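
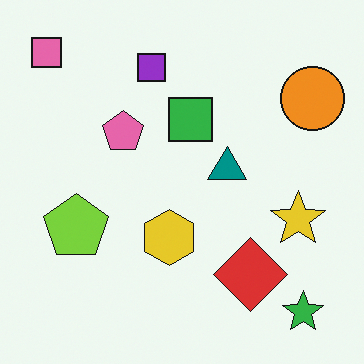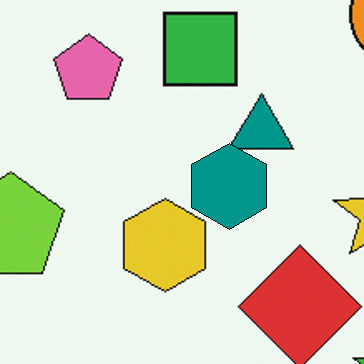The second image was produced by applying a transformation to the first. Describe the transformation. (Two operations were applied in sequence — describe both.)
Cropped to a noticeably smaller region and rescaled, then overlaid with an additional teal hexagon.

The visible shapes are larger and the field of view is narrower; shapes near the original edges may be partly or wholly outside the frame — a crop-and-rescale. A teal hexagon appears in the second image that is absent from the first.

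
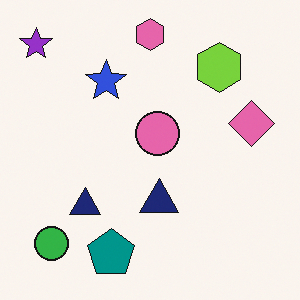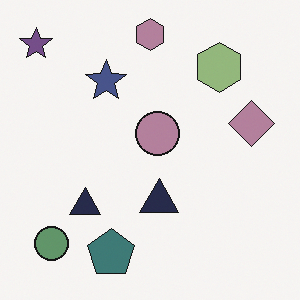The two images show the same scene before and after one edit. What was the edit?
This is the original image heavily desaturated.

All colors are more muted and greyish — a global saturation change.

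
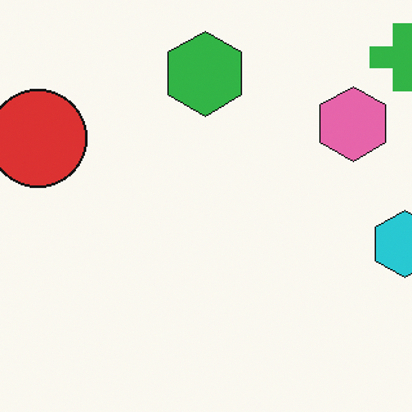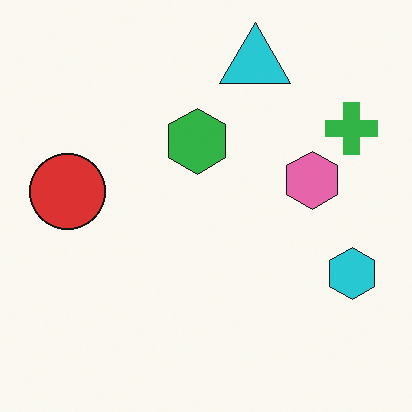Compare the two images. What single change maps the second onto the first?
The first image is the second cropped to a modestly smaller region and rescaled.

The visible shapes are larger and the field of view is narrower; shapes near the original edges may be partly or wholly outside the frame — a crop-and-rescale.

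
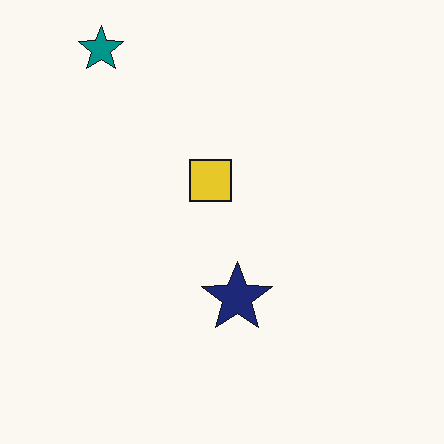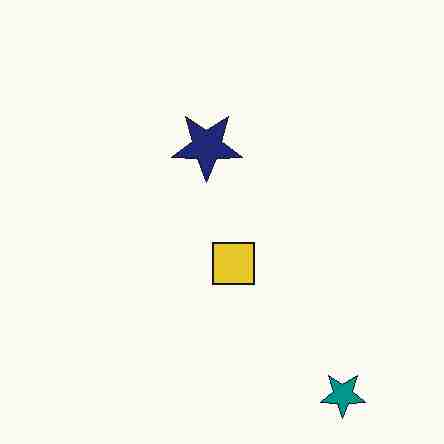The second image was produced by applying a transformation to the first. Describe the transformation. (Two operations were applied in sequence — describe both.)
It was rotated 180°, then degraded with heavy JPEG compression.

The teal star sits in the top-left of the first image and the bottom-right of the second — consistent with a whole-image 180° rotation. Blocky 8×8 compression artifacts appear around shape edges and the flat background shows ringing — characteristic JPEG degradation.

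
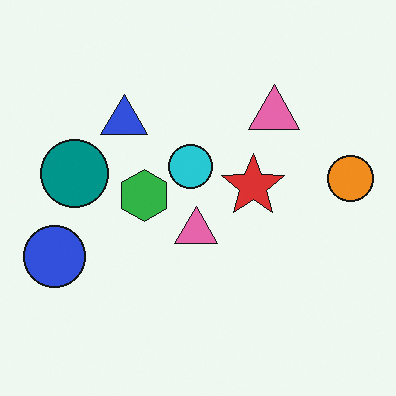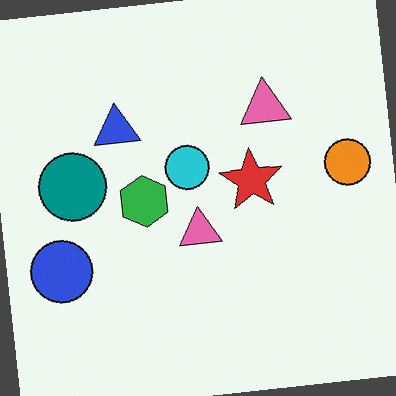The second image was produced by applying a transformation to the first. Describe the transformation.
The second image is the first rotated counter-clockwise by a small amount.

Every shape is tilted by the same angle and the image corners show triangular fill wedges — a whole-image rotation by a non-right angle.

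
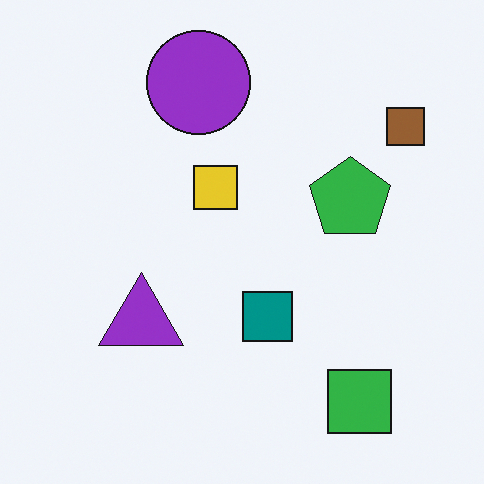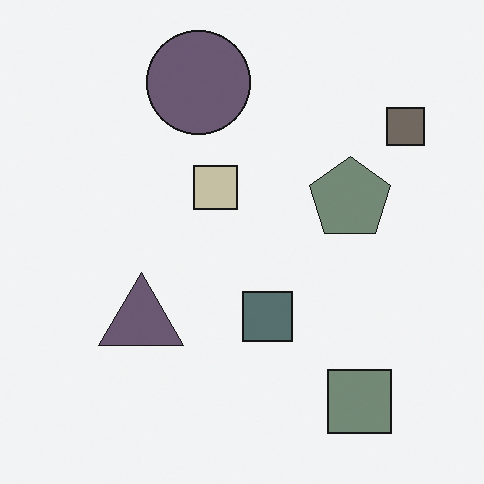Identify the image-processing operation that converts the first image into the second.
The image was made much more muted (saturation change).

All colors are more muted and greyish — a global saturation change.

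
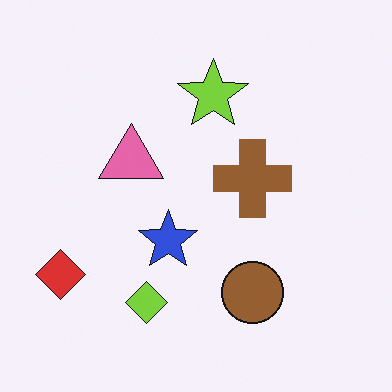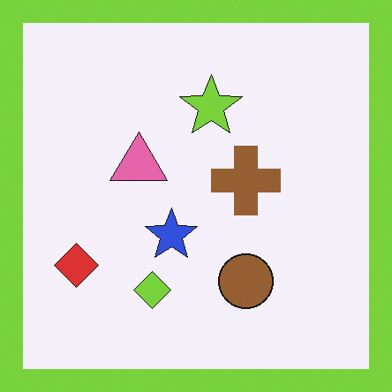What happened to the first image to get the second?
The image was framed with a lime border.

A solid lime frame runs around the edge of the second image, with the content slightly shrunk inside it.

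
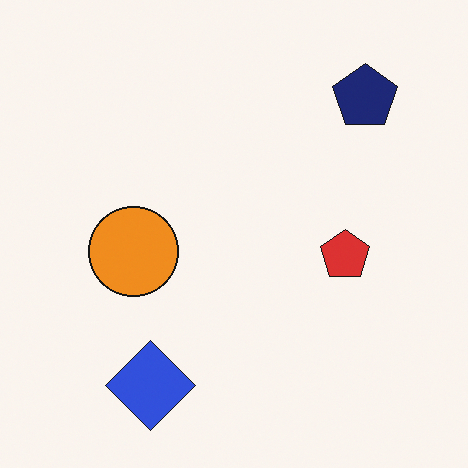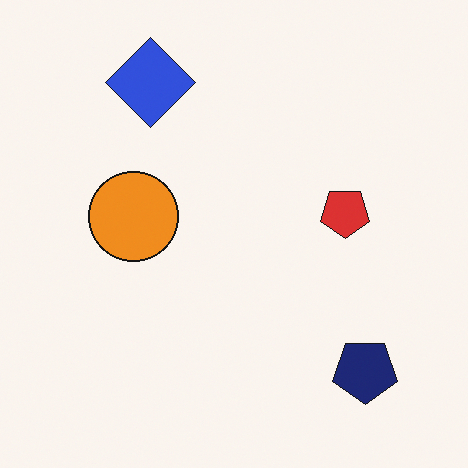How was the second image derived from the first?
The second image is the first flipped vertically (top ↔ bottom).

The blue diamond is in the bottom-left of the first image and the top-left of the second — shapes on opposite sides of the horizontal midline have swapped in a mirror flip.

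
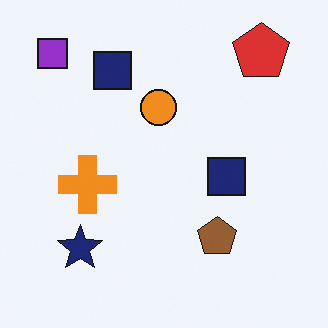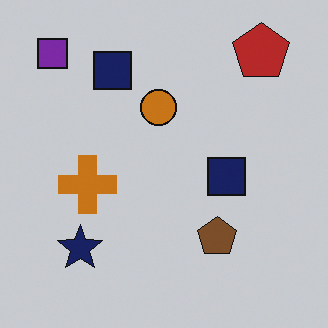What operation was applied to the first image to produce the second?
It was slightly darkened.

Every pixel — background and shapes alike — is uniformly darkened.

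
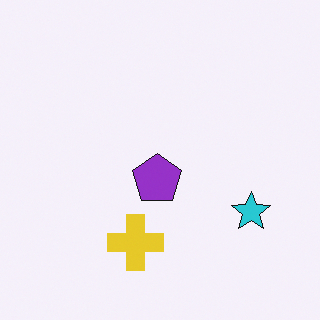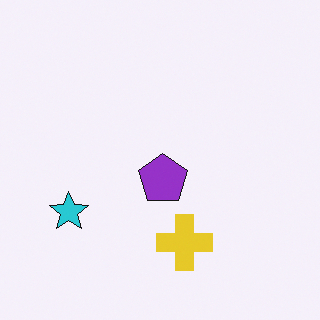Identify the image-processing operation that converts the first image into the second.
The second image is the first flipped horizontally (left ↔ right).

The cyan star is in the right of the first image and the left of the second — shapes on opposite sides of the vertical midline have swapped in a mirror flip.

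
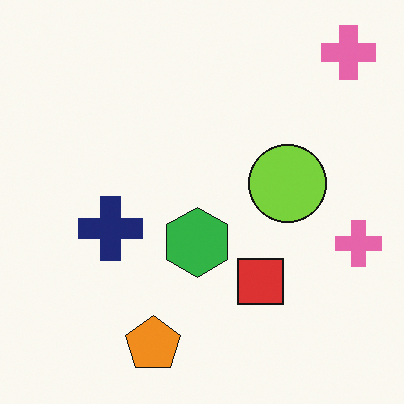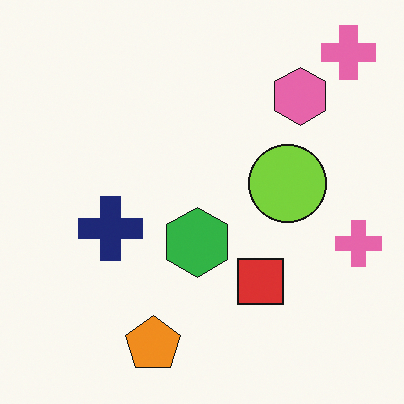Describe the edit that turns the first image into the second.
This is the original image overlaid with an additional pink hexagon.

A pink hexagon appears in the second image that is absent from the first.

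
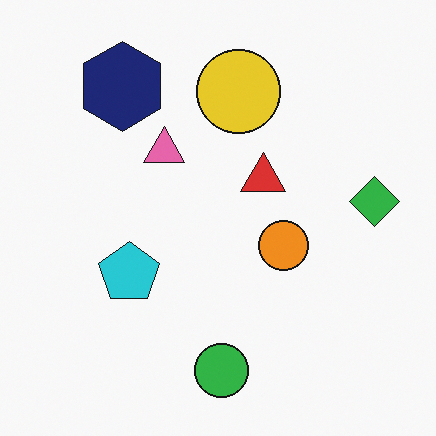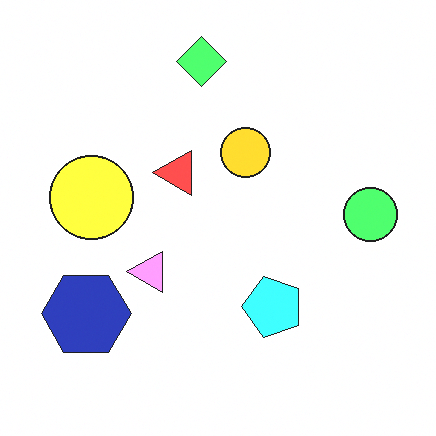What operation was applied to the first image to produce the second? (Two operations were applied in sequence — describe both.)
Brightened a lot, then rotated 90° counter-clockwise.

Every pixel — background and shapes alike — is uniformly brightened. The navy hexagon sits in the top-left of the first image and the bottom-left of the second — consistent with a whole-image 90° counter-clockwise rotation.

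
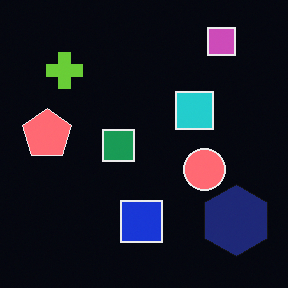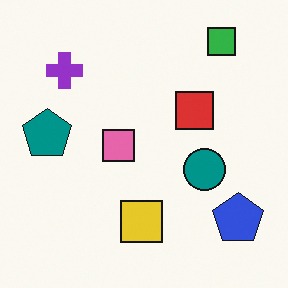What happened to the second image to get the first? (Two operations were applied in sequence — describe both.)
It was color-inverted (negative), then overlaid with an additional navy hexagon.

The light background has become dark and every shape's color is its complement — a photographic negative. A navy hexagon appears in the first image that is absent from the second.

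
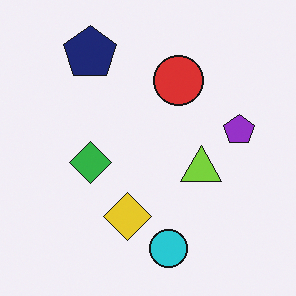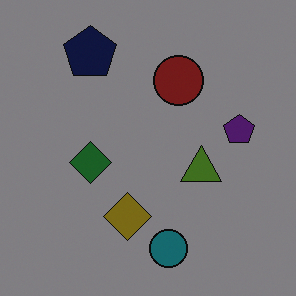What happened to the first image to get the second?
This is the original image darkened a lot.

Every pixel — background and shapes alike — is uniformly darkened.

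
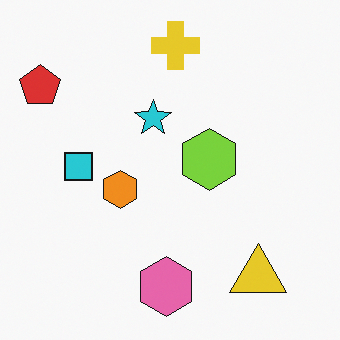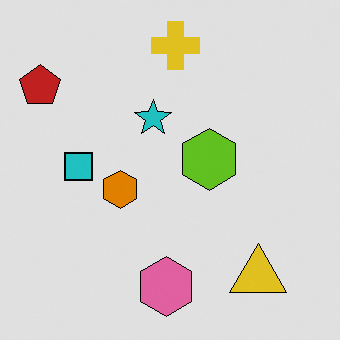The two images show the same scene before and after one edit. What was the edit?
This is the original image moderately posterized.

Each flat color has snapped to a coarser quantized level — most visibly, the near-white background has dropped to a flat grey.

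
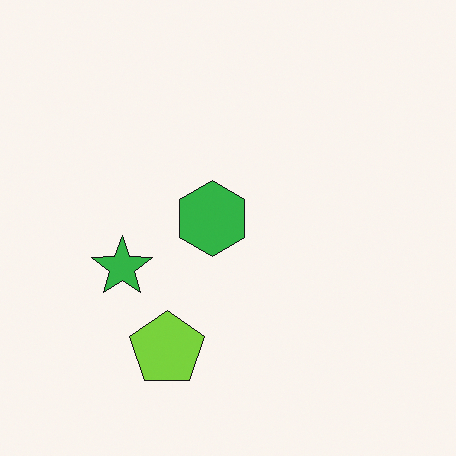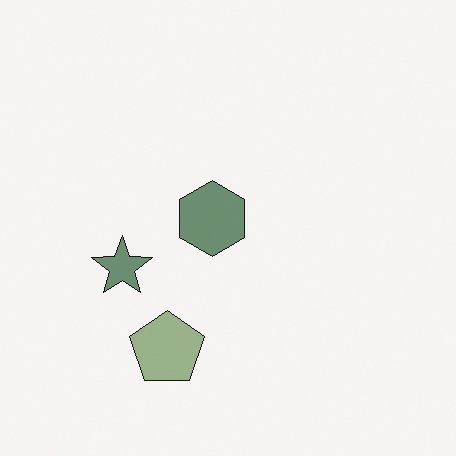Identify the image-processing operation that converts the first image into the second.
The second image is the first made much more muted (saturation change).

All colors are more muted and greyish — a global saturation change.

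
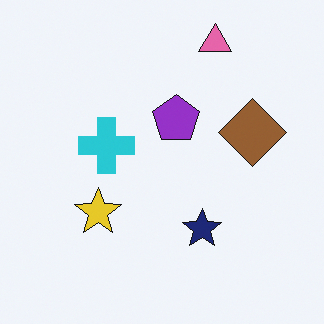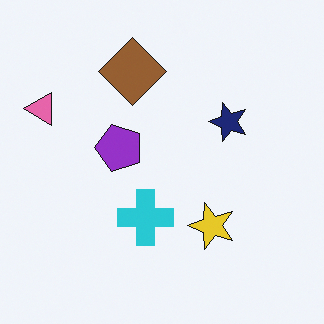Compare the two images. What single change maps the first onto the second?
Rotated 90° counter-clockwise.

The pink triangle sits in the top of the first image and the left of the second — consistent with a whole-image 90° counter-clockwise rotation.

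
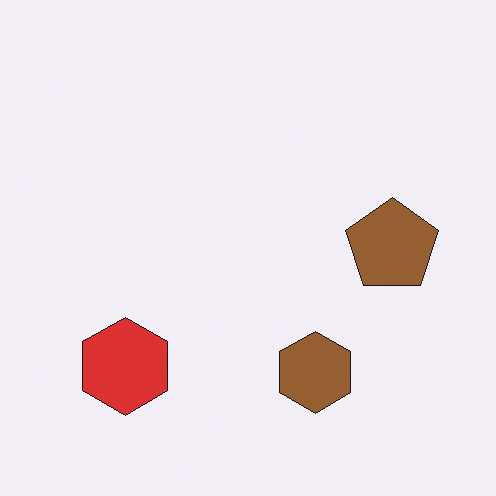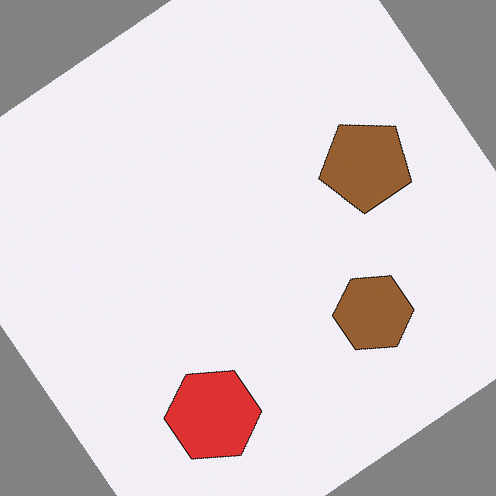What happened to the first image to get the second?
Rotated counter-clockwise by a large amount — several tens of degrees.

Every shape is tilted by the same angle and the image corners show triangular fill wedges — a whole-image rotation by a non-right angle.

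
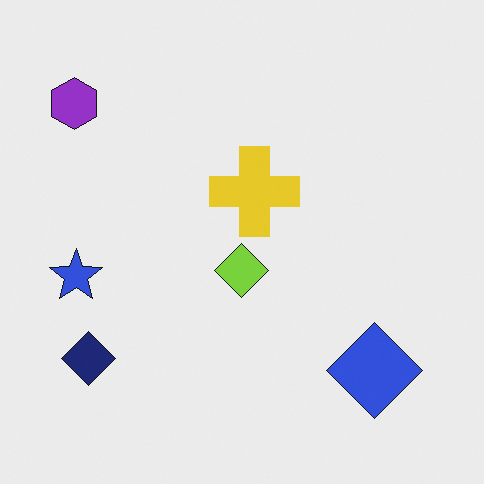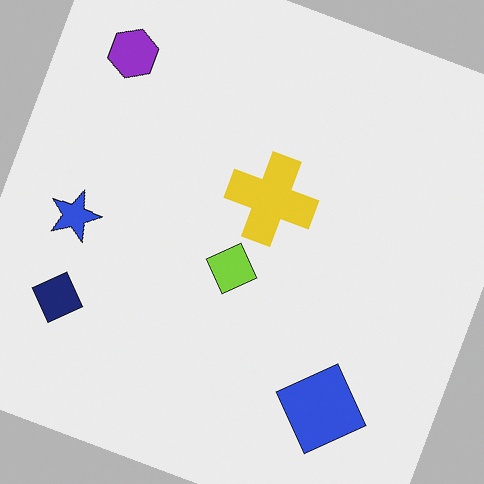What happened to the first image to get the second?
The second image is the first rotated clockwise by a clearly visible amount.

Every shape is tilted by the same angle and the image corners show triangular fill wedges — a whole-image rotation by a non-right angle.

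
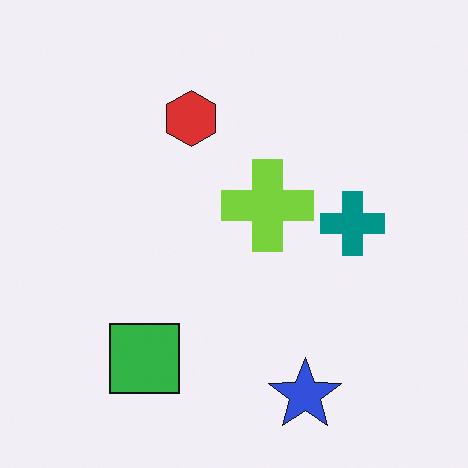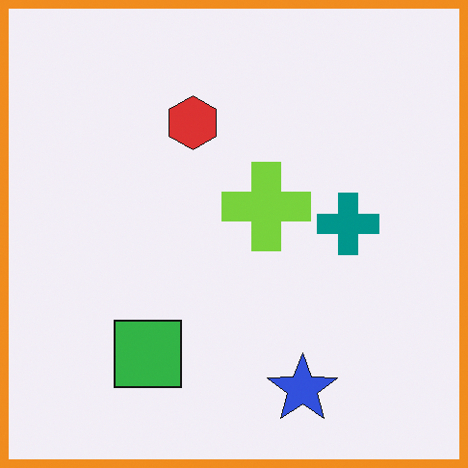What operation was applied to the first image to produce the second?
The image was framed with a orange border.

A solid orange frame runs around the edge of the second image, with the content slightly shrunk inside it.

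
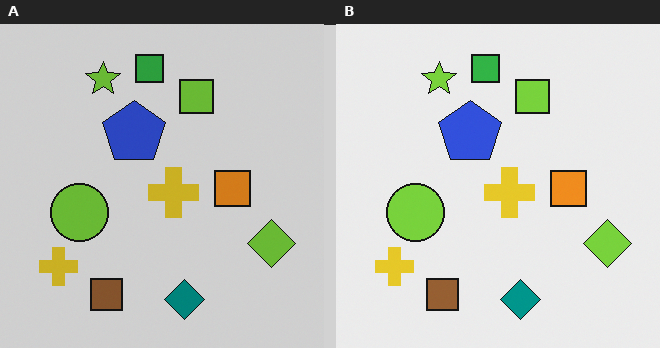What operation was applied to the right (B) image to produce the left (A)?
The transformation is: slightly darkened.

Every pixel — background and shapes alike — is uniformly darkened.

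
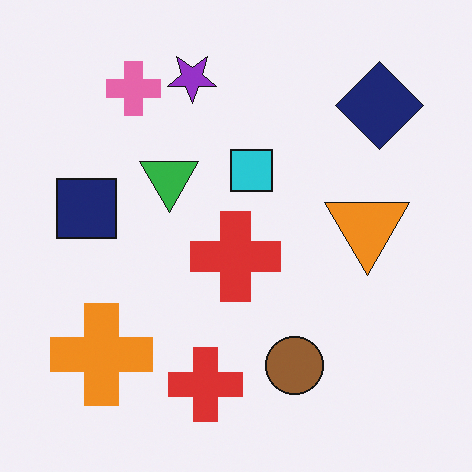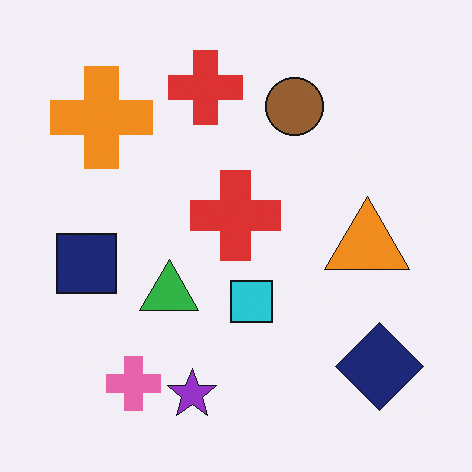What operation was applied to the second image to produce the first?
The first image is the second flipped vertically (top ↔ bottom).

The purple star is in the bottom of the second image and the top of the first — shapes on opposite sides of the horizontal midline have swapped in a mirror flip.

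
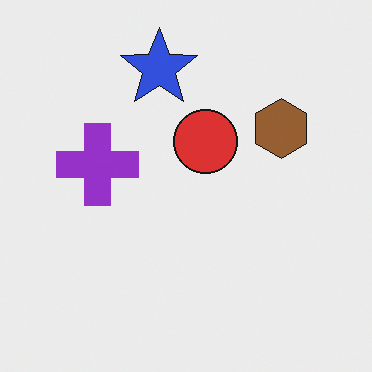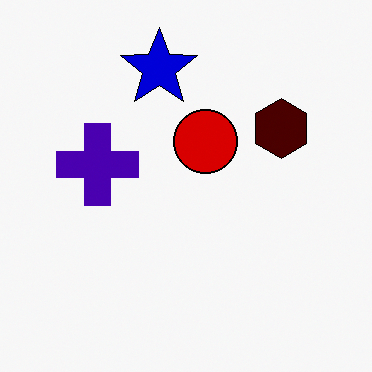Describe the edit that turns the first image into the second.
Boosted in contrast.

Tones are pushed away from mid-grey across the whole image — a global contrast change.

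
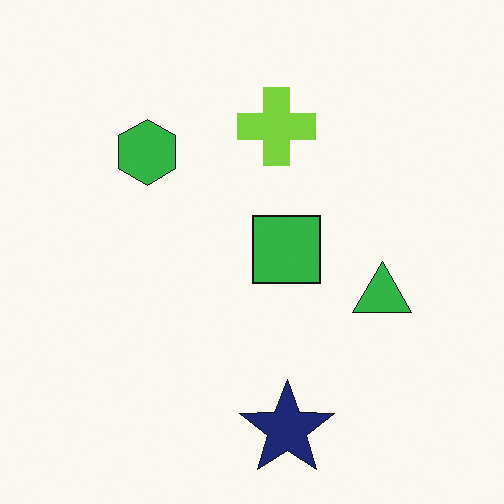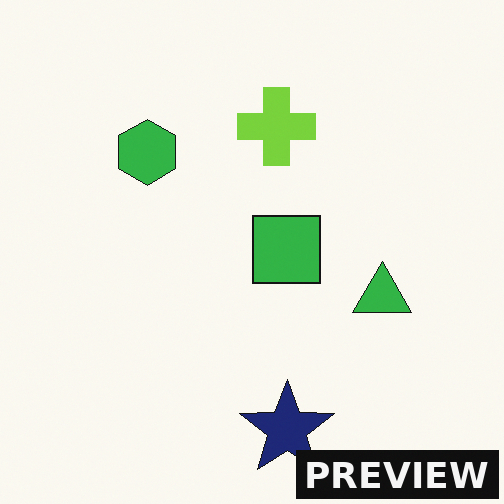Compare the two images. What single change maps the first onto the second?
Watermarked with the text "PREVIEW" in the lower-right corner.

A dark label reading "PREVIEW" appears in the lower-right corner.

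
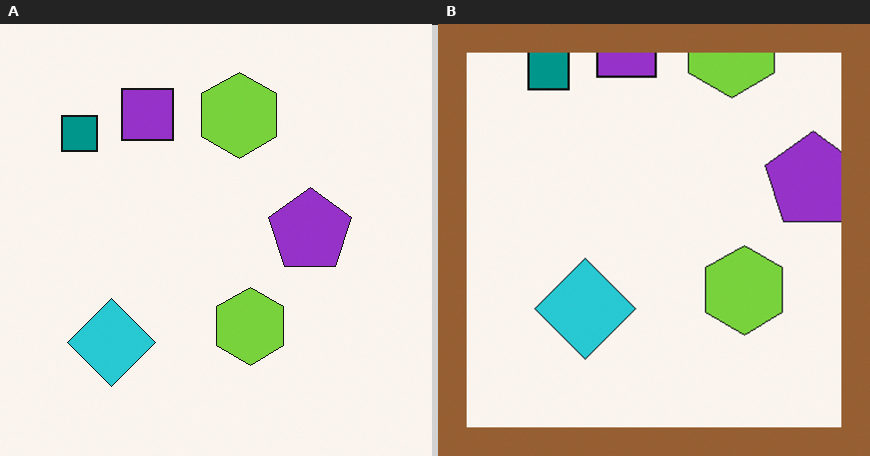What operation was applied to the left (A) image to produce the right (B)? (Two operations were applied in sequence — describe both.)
The transformation is: cropped to a modestly smaller region and rescaled, then framed with a brown border.

The visible shapes are larger and the field of view is narrower; shapes near the original edges may be partly or wholly outside the frame — a crop-and-rescale. A solid brown frame runs around the edge of the right (B) image, with the content slightly shrunk inside it.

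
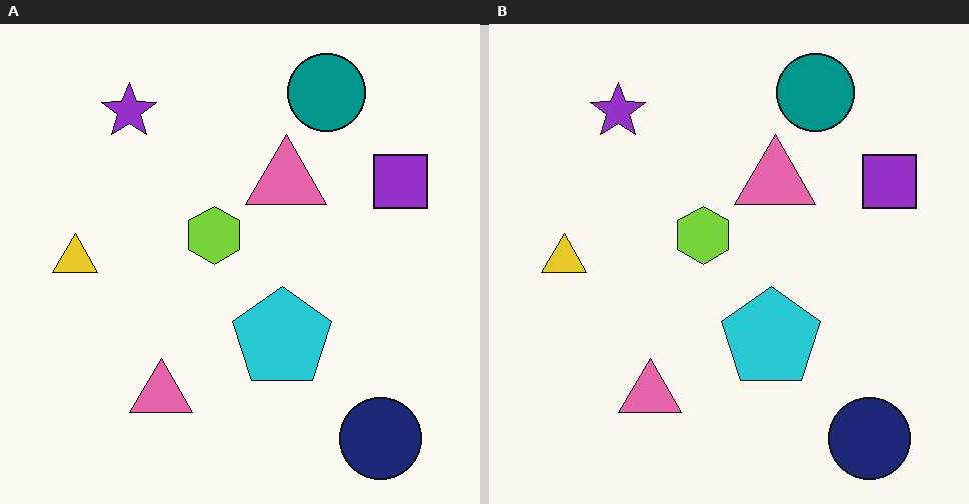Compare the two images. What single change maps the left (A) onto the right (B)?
This is the original image given moderate JPEG compression.

Blocky 8×8 compression artifacts appear around shape edges and the flat background shows ringing — characteristic JPEG degradation.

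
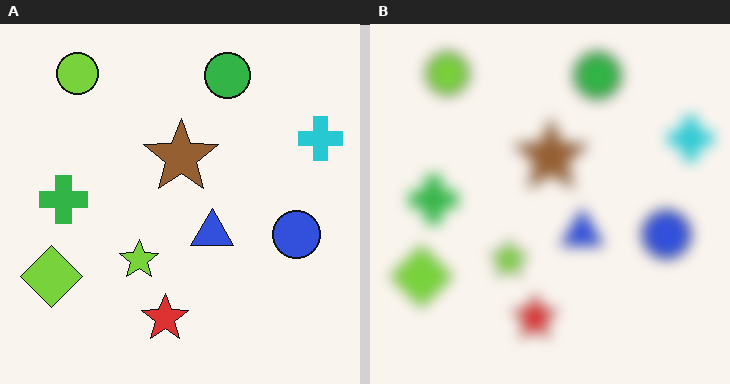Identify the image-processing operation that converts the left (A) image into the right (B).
The right (B) image is the left (A) strongly gaussian-blurred.

Shape edges and outlines are uniformly softened across the whole image.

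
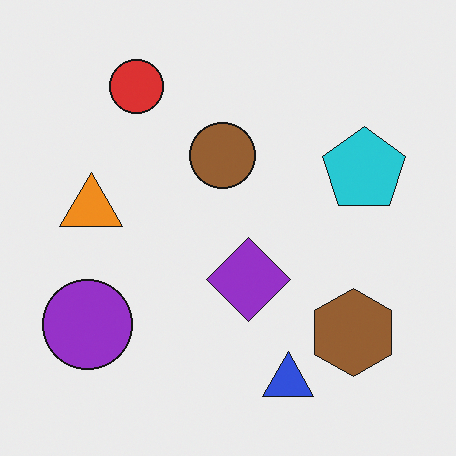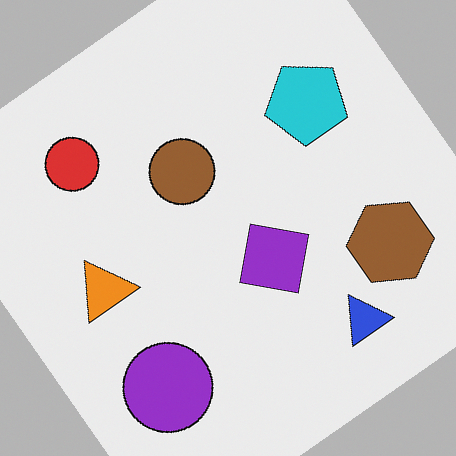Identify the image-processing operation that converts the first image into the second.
The second image is the first rotated counter-clockwise by a large amount — several tens of degrees.

Every shape is tilted by the same angle and the image corners show triangular fill wedges — a whole-image rotation by a non-right angle.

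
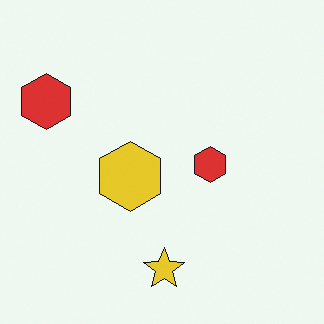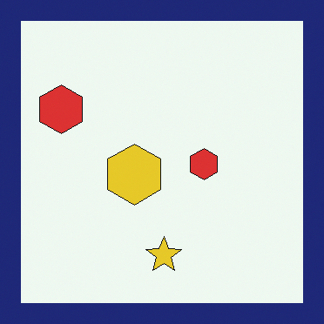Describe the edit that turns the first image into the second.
The second image is the first framed with a navy border.

A solid navy frame runs around the edge of the second image, with the content slightly shrunk inside it.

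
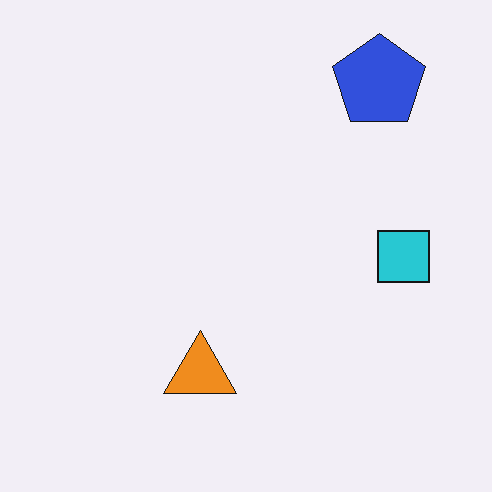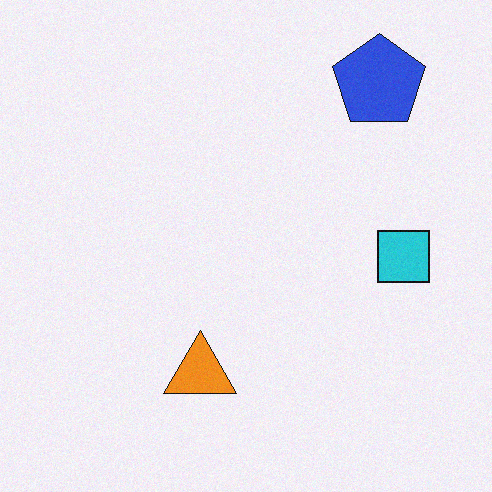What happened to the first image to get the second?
The image was degraded with subtle gaussian noise.

Random speckle covers the whole image, including the flat background.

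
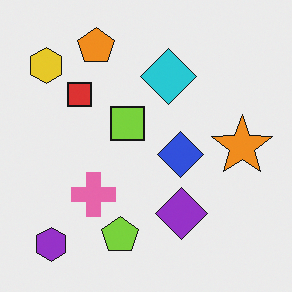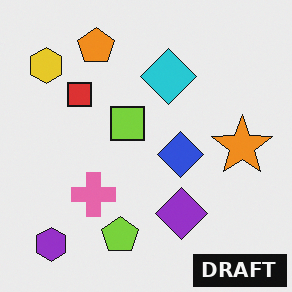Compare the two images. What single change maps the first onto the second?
This is the original image watermarked with the text "DRAFT" in the lower-right corner.

A dark label reading "DRAFT" appears in the lower-right corner.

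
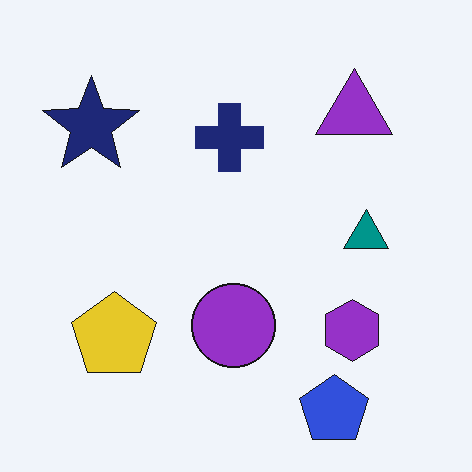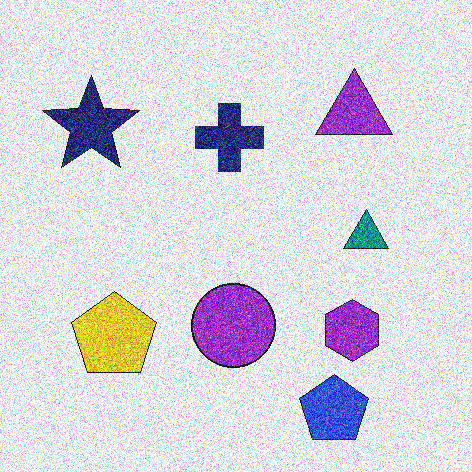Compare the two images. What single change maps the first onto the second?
The image was degraded with a thick layer of grain.

Random speckle covers the whole image, including the flat background.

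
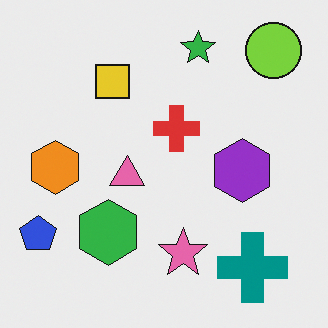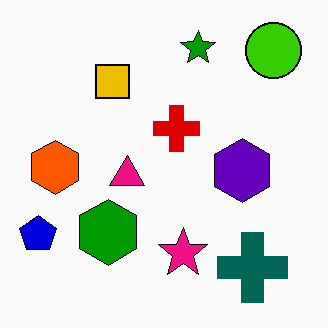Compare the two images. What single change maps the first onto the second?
It was given much higher contrast.

Tones are pushed away from mid-grey across the whole image — a global contrast change.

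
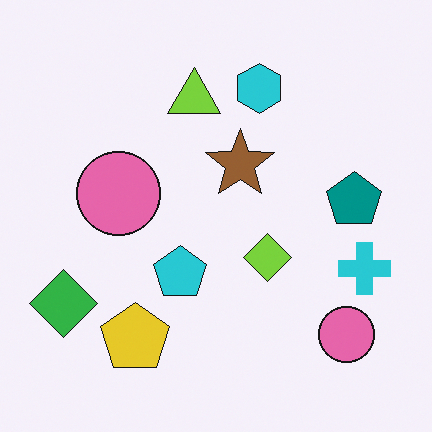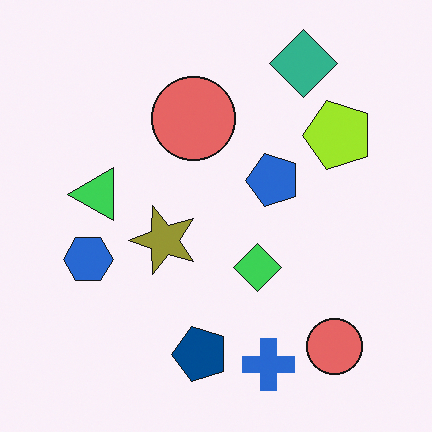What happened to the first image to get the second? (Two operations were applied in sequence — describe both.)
Transposed (reflected across the top-left ↔ bottom-right diagonal), then hue-shifted slightly.

Shapes have swapped their row and column positions — what was in the top-right is now in the bottom-left — a diagonal reflection. Every shape's color has rotated by the same amount around the hue wheel — a uniform hue shift.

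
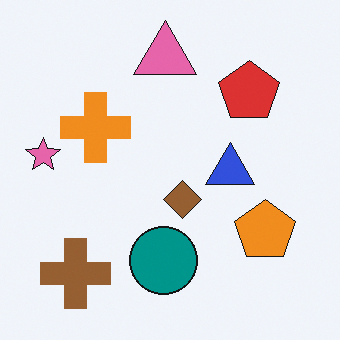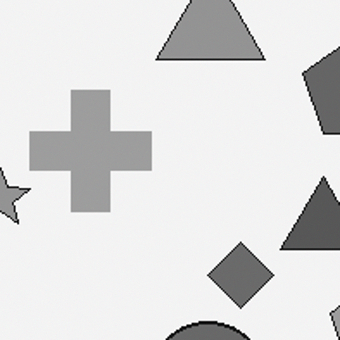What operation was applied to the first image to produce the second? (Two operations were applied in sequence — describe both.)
The second image is the first cropped to a noticeably smaller region and rescaled, then converted to grayscale.

The visible shapes are larger and the field of view is narrower; shapes near the original edges may be partly or wholly outside the frame — a crop-and-rescale. All color is removed — every shape is now a shade of grey.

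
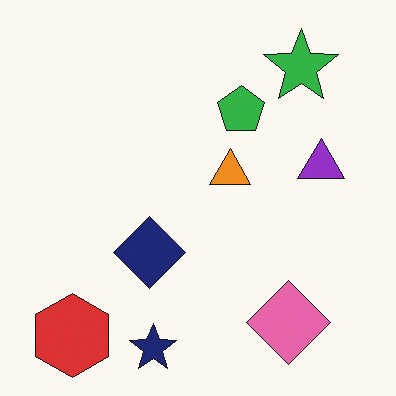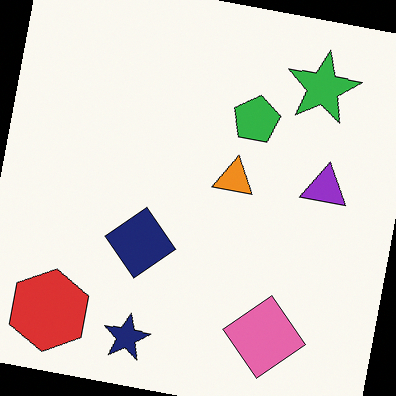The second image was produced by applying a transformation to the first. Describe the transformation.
It was rotated clockwise by a small amount.

Every shape is tilted by the same angle and the image corners show triangular fill wedges — a whole-image rotation by a non-right angle.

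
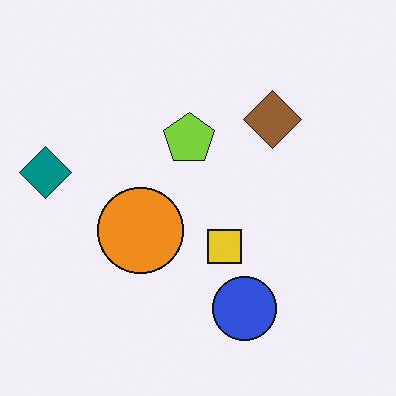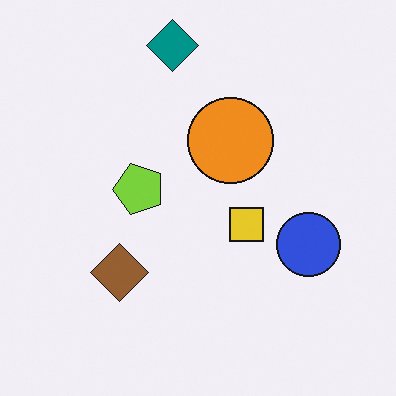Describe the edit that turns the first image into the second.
The transformation is: transposed (reflected across the top-left ↔ bottom-right diagonal).

Shapes have swapped their row and column positions — what was in the top-right is now in the bottom-left — a diagonal reflection.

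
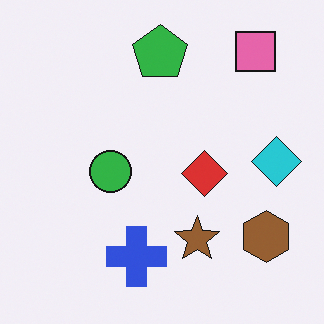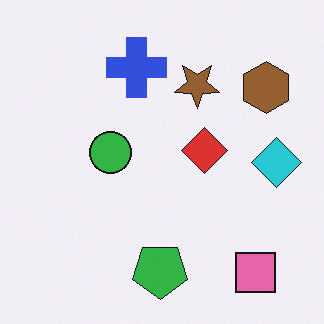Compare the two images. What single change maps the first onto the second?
Flipped vertically (top ↔ bottom).

The pink square is in the top-right of the first image and the bottom-right of the second — shapes on opposite sides of the horizontal midline have swapped in a mirror flip.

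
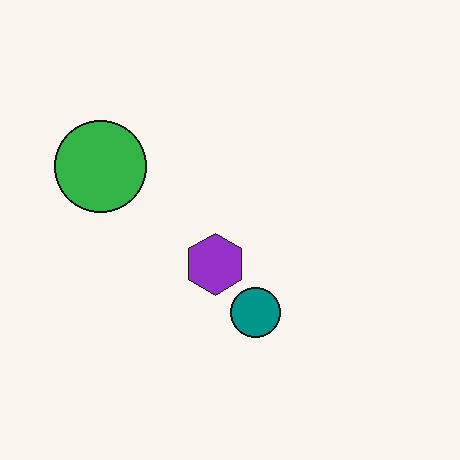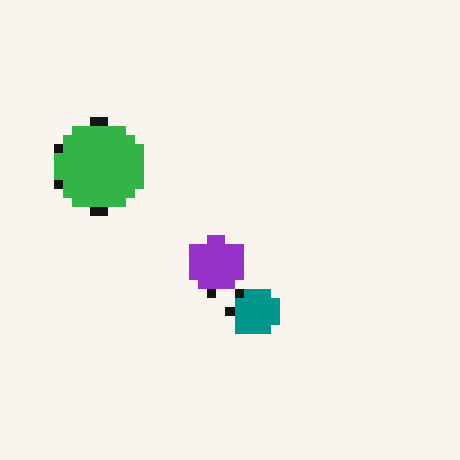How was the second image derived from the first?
The transformation is: heavily pixelated into large blocks.

Shapes are reduced to large square blocks; fine edges and outlines are lost — a downscale-then-upscale (mosaic) effect.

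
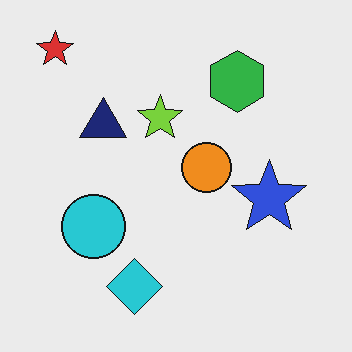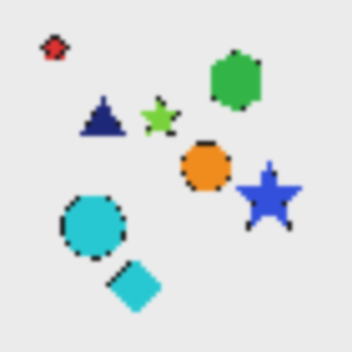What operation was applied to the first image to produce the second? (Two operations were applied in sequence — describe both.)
The second image is the first lightly pixelated (a mild mosaic effect), then given a subtle gaussian blur.

Shapes are reduced to large square blocks; fine edges and outlines are lost — a downscale-then-upscale (mosaic) effect. Shape edges and outlines are uniformly softened across the whole image.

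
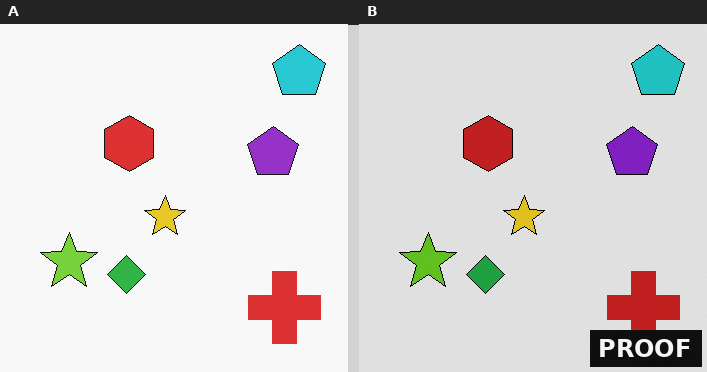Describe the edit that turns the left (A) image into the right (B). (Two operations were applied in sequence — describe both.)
Posterized to a reduced palette, then watermarked with the text "PROOF" in the lower-right corner.

Each flat color has snapped to a coarser quantized level — most visibly, the near-white background has dropped to a flat grey. A dark label reading "PROOF" appears in the lower-right corner.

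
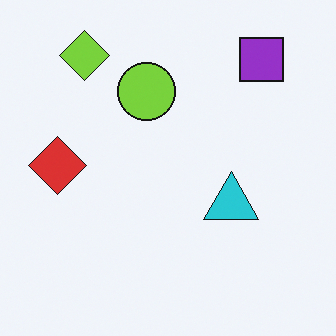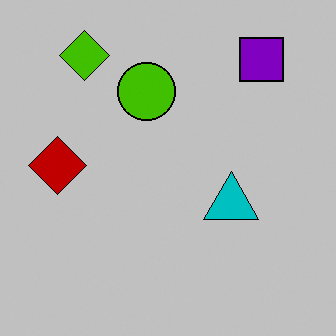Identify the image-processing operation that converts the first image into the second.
It was heavily posterized to just a handful of flat colors.

Each flat color has snapped to a coarser quantized level — most visibly, the near-white background has dropped to a flat grey.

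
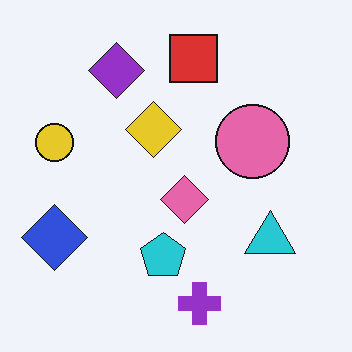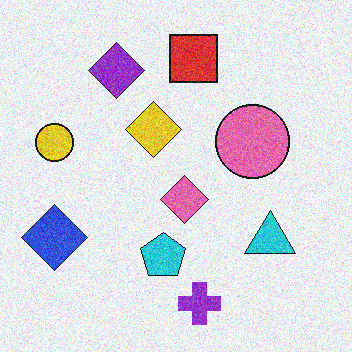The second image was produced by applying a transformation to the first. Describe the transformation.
Degraded with moderate additive noise.

Random speckle covers the whole image, including the flat background.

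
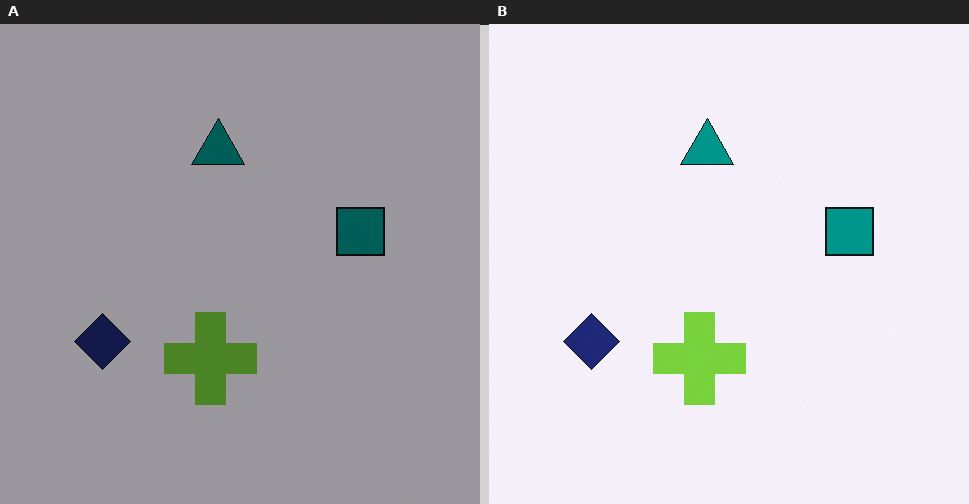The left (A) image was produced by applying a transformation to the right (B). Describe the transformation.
It was noticeably darkened.

Every pixel — background and shapes alike — is uniformly darkened.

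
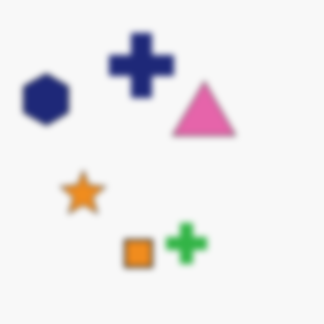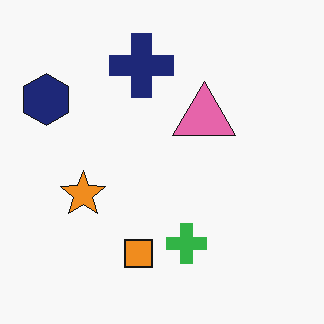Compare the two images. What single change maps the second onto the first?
The transformation is: noticeably gaussian-blurred.

Shape edges and outlines are uniformly softened across the whole image.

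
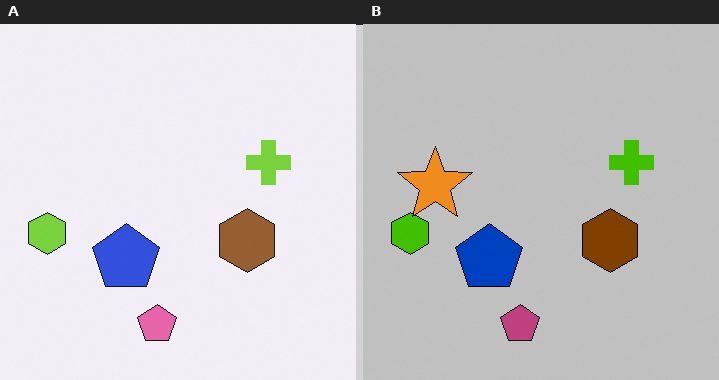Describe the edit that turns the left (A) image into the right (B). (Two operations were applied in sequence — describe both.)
The image was heavily posterized to just a handful of flat colors, then overlaid with an additional orange star.

Each flat color has snapped to a coarser quantized level — most visibly, the near-white background has dropped to a flat grey. An orange star appears in the right (B) image that is absent from the left (A).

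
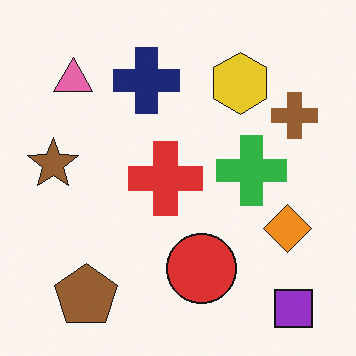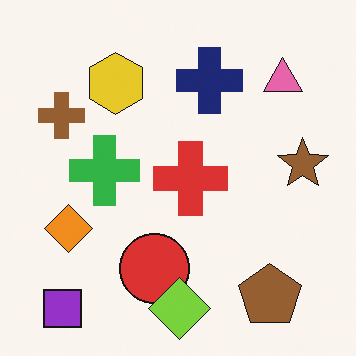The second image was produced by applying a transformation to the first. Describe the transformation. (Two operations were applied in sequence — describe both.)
It was flipped horizontally (left ↔ right), then overlaid with an additional lime diamond.

The brown star is in the left of the first image and the right of the second — shapes on opposite sides of the vertical midline have swapped in a mirror flip. A lime diamond appears in the second image that is absent from the first.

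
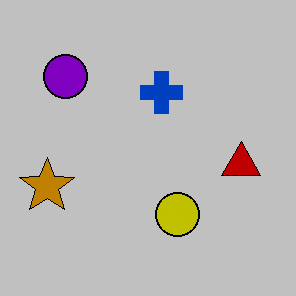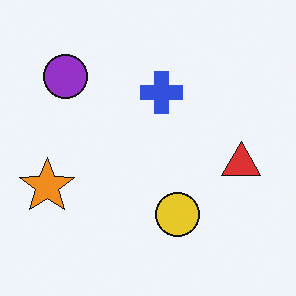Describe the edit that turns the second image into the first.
Heavily posterized to just a handful of flat colors.

Each flat color has snapped to a coarser quantized level — most visibly, the near-white background has dropped to a flat grey.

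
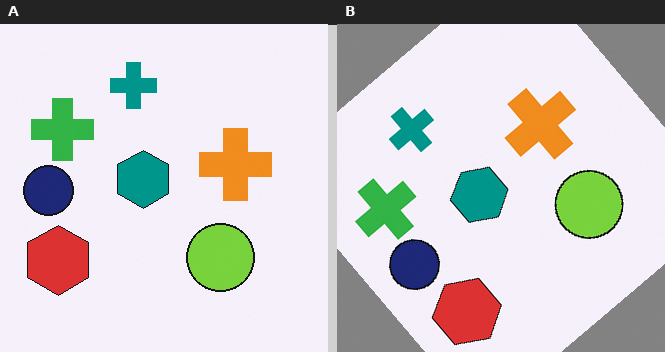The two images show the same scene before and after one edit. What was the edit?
The right (B) image is the left (A) rotated counter-clockwise by a large amount — several tens of degrees.

Every shape is tilted by the same angle and the image corners show triangular fill wedges — a whole-image rotation by a non-right angle.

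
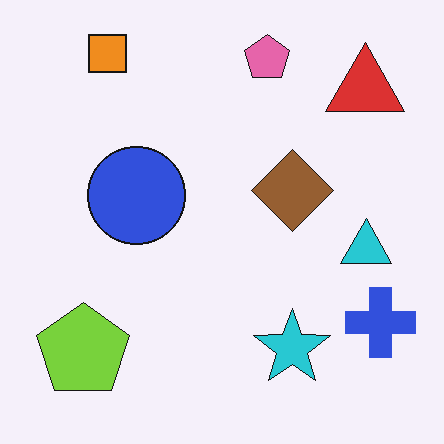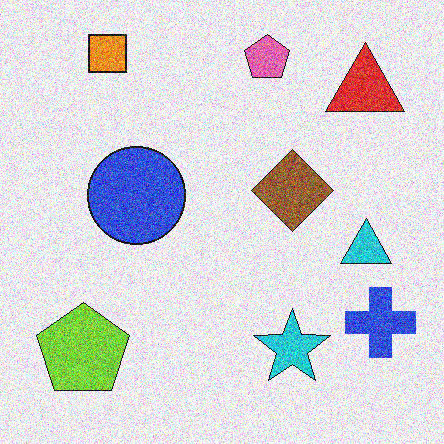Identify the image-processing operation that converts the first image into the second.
The transformation is: degraded with heavy additive noise.

Random speckle covers the whole image, including the flat background.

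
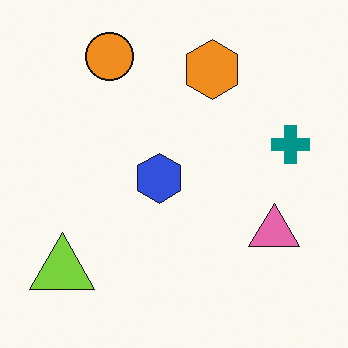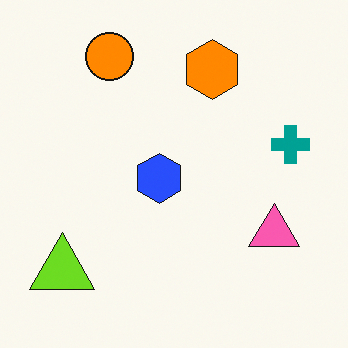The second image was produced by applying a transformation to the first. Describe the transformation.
It was slightly oversaturated.

All colors are more vivid — a global saturation change.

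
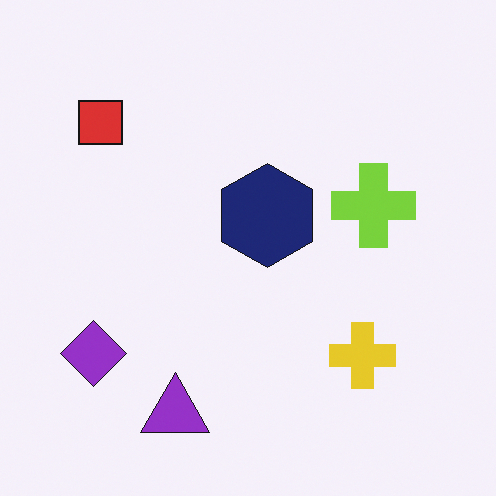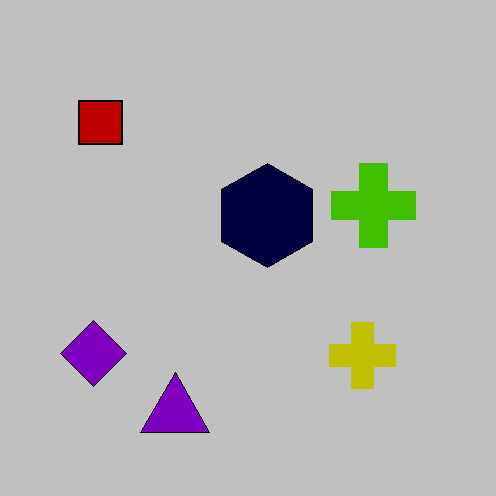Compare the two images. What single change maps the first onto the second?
The transformation is: aggressively posterized.

Each flat color has snapped to a coarser quantized level — most visibly, the near-white background has dropped to a flat grey.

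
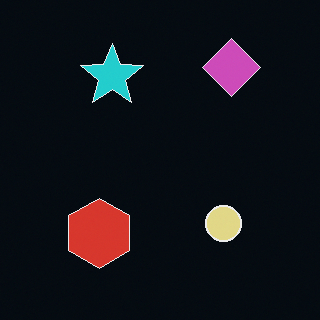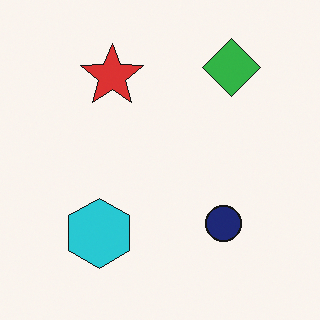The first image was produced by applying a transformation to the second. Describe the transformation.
This is the original image color-inverted (negative).

The light background has become dark and every shape's color is its complement — a photographic negative.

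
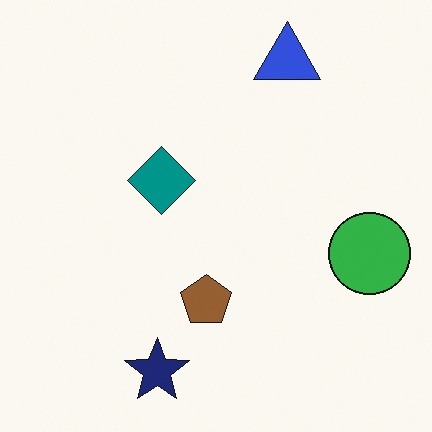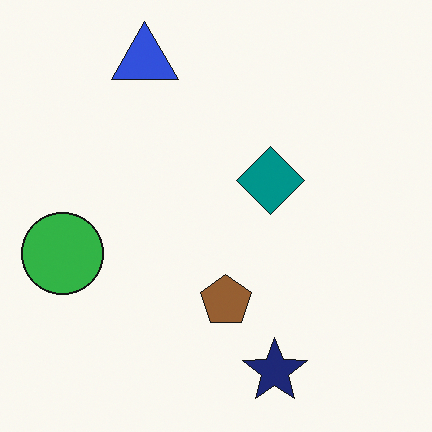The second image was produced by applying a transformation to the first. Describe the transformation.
This is the original image flipped horizontally (left ↔ right).

The green circle is in the right of the first image and the left of the second — shapes on opposite sides of the vertical midline have swapped in a mirror flip.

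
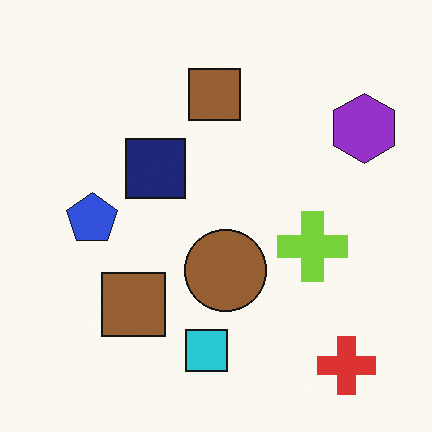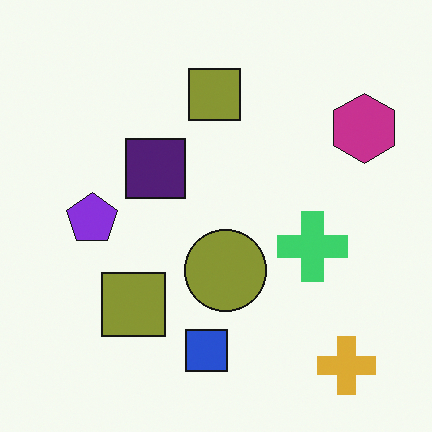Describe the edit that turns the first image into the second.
Hue-shifted slightly.

Every shape's color has rotated by the same amount around the hue wheel — a uniform hue shift.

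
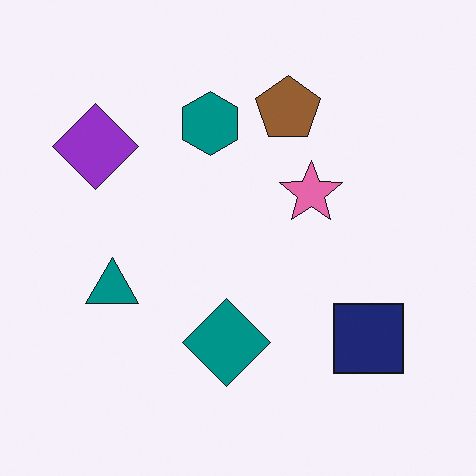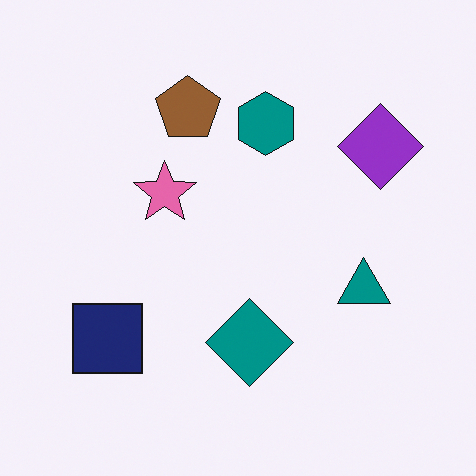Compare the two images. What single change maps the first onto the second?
The second image is the first flipped horizontally (left ↔ right).

The purple diamond is in the top-left of the first image and the top-right of the second — shapes on opposite sides of the vertical midline have swapped in a mirror flip.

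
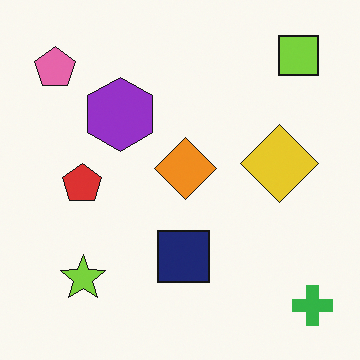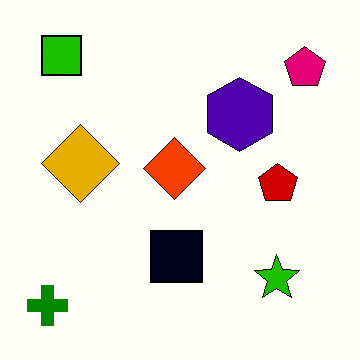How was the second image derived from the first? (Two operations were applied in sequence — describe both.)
It was flipped horizontally (left ↔ right), then given much higher contrast.

The green cross is in the bottom-right of the first image and the bottom-left of the second — shapes on opposite sides of the vertical midline have swapped in a mirror flip. Tones are pushed away from mid-grey across the whole image — a global contrast change.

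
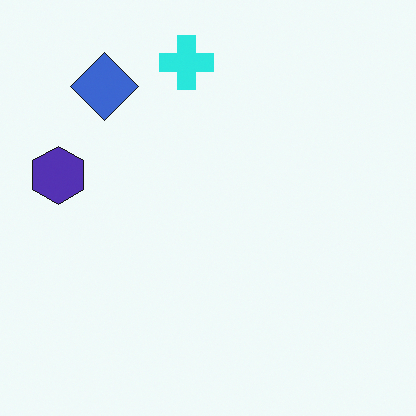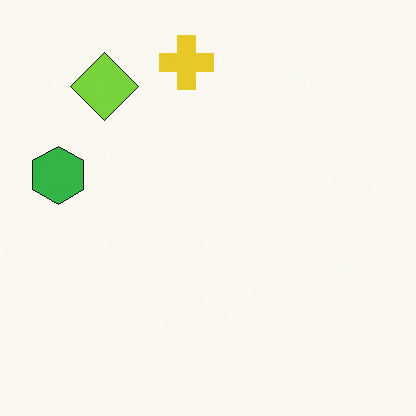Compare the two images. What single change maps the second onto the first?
Hue-shifted through roughly a third of the color wheel.

Every shape's color has rotated by the same amount around the hue wheel — a uniform hue shift.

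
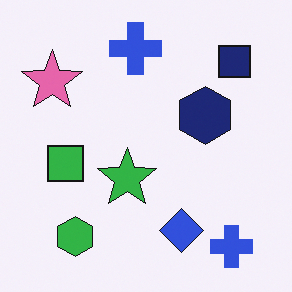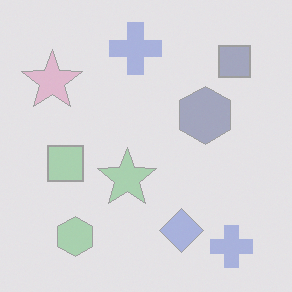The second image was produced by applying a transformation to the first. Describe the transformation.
The transformation is: given much lower contrast.

Tones are pushed toward mid-grey across the whole image — a global contrast change.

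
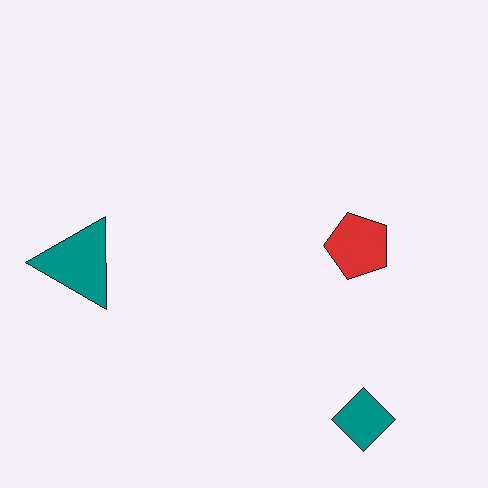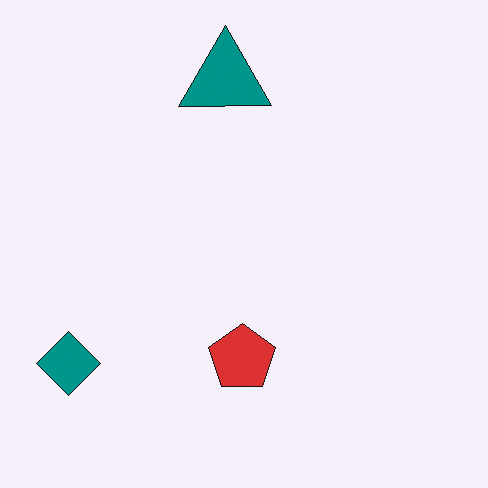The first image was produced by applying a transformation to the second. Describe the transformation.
The first image is the second rotated 90° counter-clockwise.

The teal diamond sits in the bottom-left of the second image and the bottom-right of the first — consistent with a whole-image 90° counter-clockwise rotation.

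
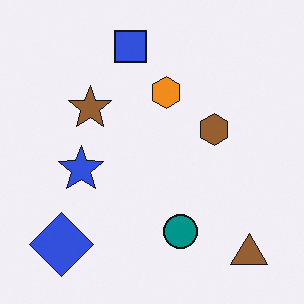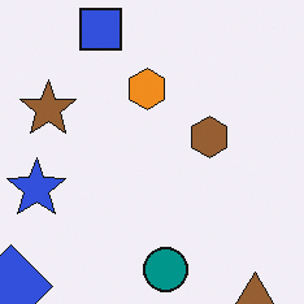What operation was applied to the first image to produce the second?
This is the original image cropped to a modestly smaller region and rescaled.

The visible shapes are larger and the field of view is narrower; shapes near the original edges may be partly or wholly outside the frame — a crop-and-rescale.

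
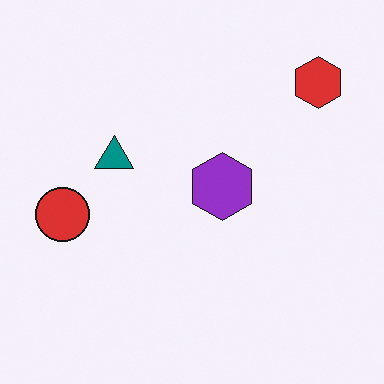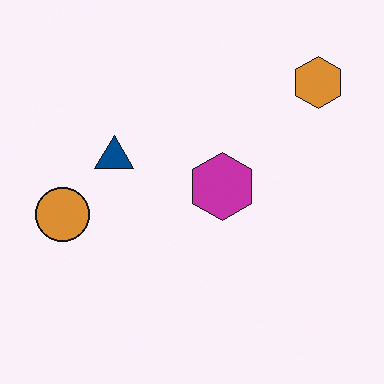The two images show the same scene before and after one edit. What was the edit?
This is the original image hue-shifted by a small amount.

Every shape's color has rotated by the same amount around the hue wheel — a uniform hue shift.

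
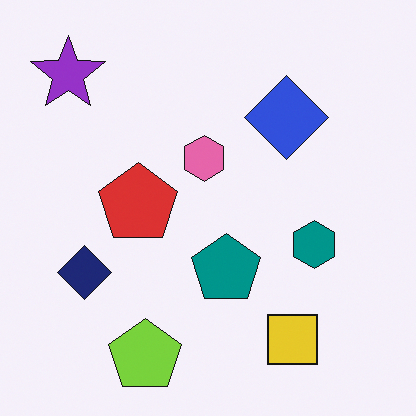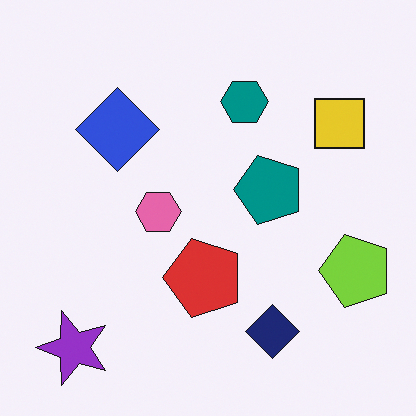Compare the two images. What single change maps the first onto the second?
The second image is the first rotated 90° counter-clockwise.

The purple star sits in the top-left of the first image and the bottom-left of the second — consistent with a whole-image 90° counter-clockwise rotation.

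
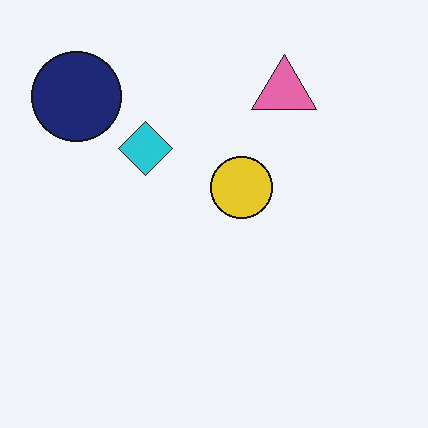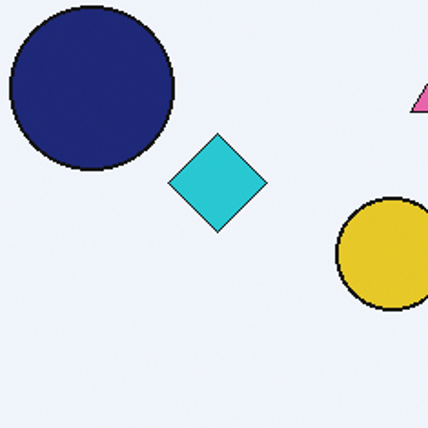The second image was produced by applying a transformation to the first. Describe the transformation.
The second image is the first cropped tightly and scaled back up.

The visible shapes are larger and the field of view is narrower; shapes near the original edges may be partly or wholly outside the frame — a crop-and-rescale.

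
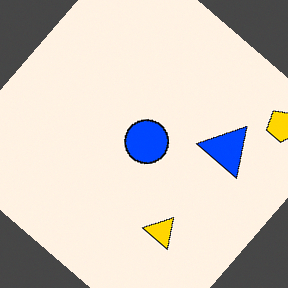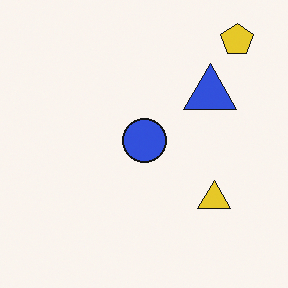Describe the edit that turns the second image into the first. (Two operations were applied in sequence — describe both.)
The first image is the second made much more vivid (saturation change), then rotated clockwise by a large amount — several tens of degrees.

All colors are more vivid — a global saturation change. Every shape is tilted by the same angle and the image corners show triangular fill wedges — a whole-image rotation by a non-right angle.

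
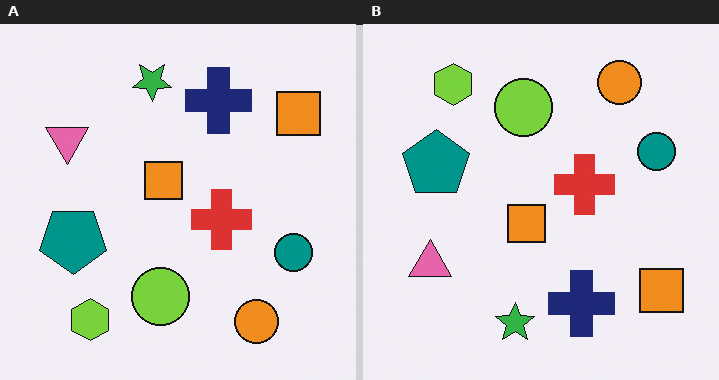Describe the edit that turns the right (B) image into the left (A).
Flipped vertically (top ↔ bottom).

The green star is in the bottom of the right (B) image and the top of the left (A) — shapes on opposite sides of the horizontal midline have swapped in a mirror flip.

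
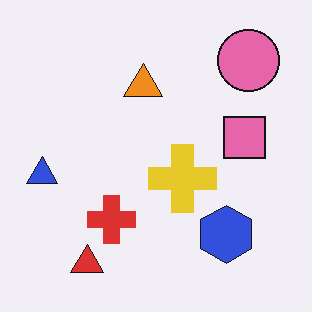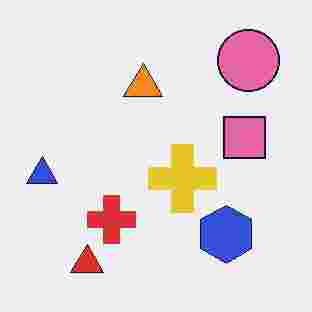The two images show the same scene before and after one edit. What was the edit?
The second image is the first degraded with heavy JPEG compression.

Blocky 8×8 compression artifacts appear around shape edges and the flat background shows ringing — characteristic JPEG degradation.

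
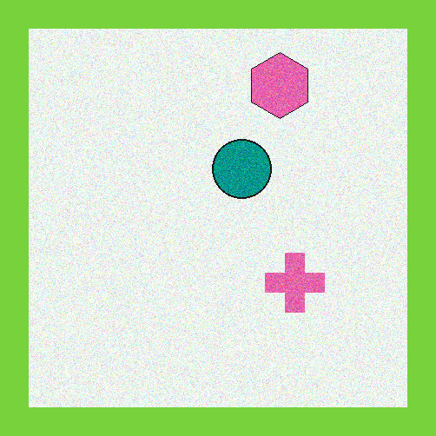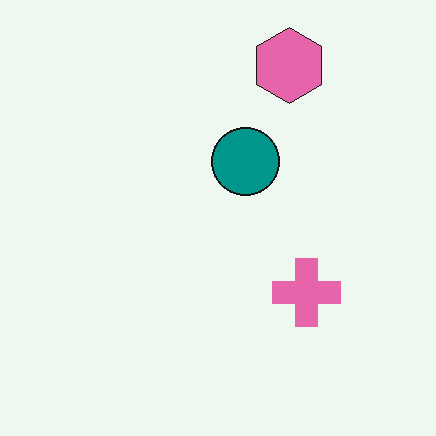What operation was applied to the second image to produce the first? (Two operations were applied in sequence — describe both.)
The transformation is: degraded with moderate additive noise, then framed with a lime border.

Random speckle covers the whole image, including the flat background. A solid lime frame runs around the edge of the first image, with the content slightly shrunk inside it.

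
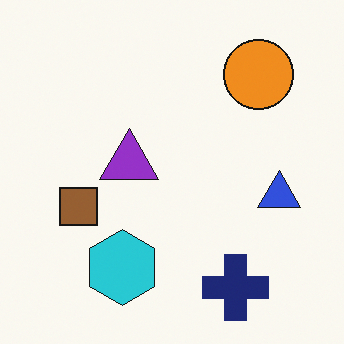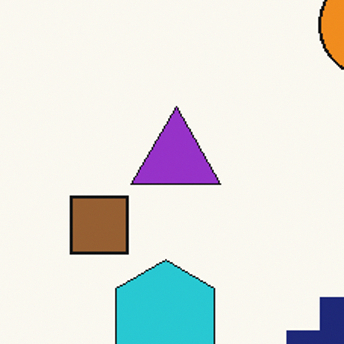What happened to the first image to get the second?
The second image is the first cropped slightly and scaled back up.

The visible shapes are larger and the field of view is narrower; shapes near the original edges may be partly or wholly outside the frame — a crop-and-rescale.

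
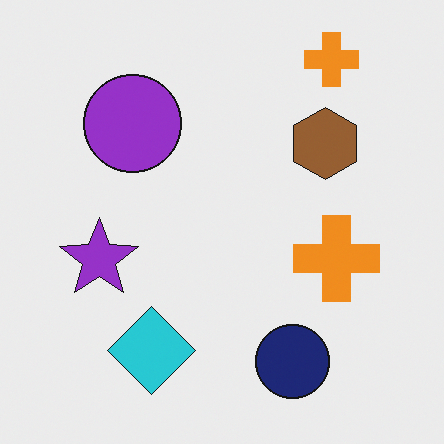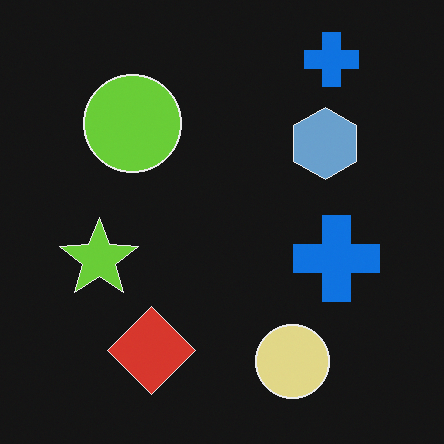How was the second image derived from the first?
It was color-inverted (negative).

The light background has become dark and every shape's color is its complement — a photographic negative.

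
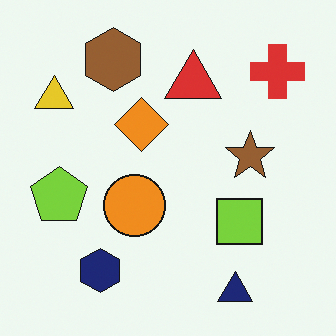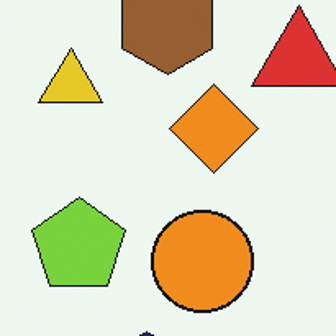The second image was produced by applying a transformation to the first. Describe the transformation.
It was cropped to a noticeably smaller region and rescaled.

The visible shapes are larger and the field of view is narrower; shapes near the original edges may be partly or wholly outside the frame — a crop-and-rescale.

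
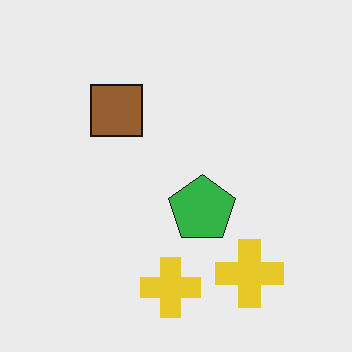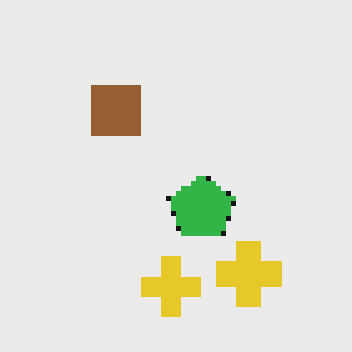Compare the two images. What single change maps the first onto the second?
The transformation is: mildly pixelated.

Shapes are reduced to large square blocks; fine edges and outlines are lost — a downscale-then-upscale (mosaic) effect.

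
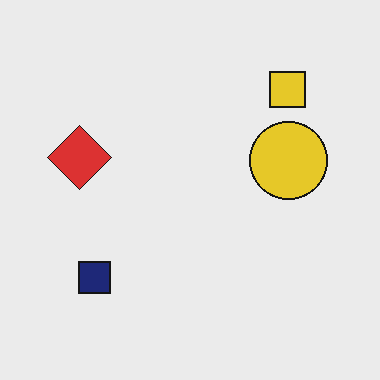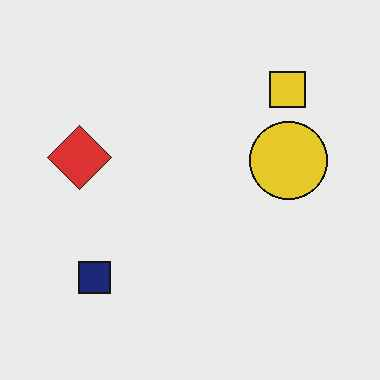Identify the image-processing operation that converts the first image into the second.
The image was given moderate JPEG compression.

Blocky 8×8 compression artifacts appear around shape edges and the flat background shows ringing — characteristic JPEG degradation.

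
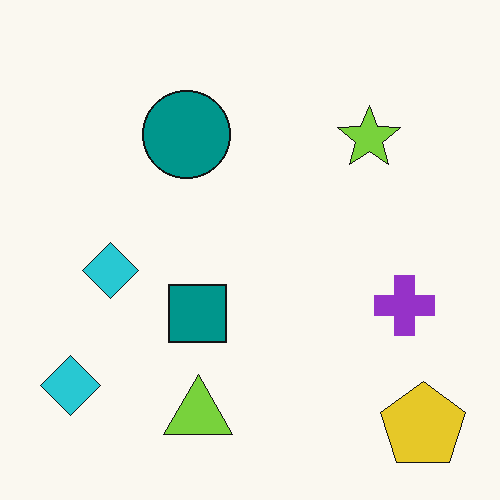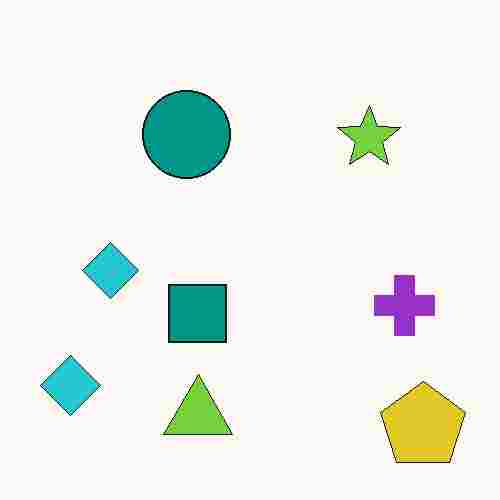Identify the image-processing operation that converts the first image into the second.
The transformation is: heavily JPEG-compressed with obvious blocking artifacts.

Blocky 8×8 compression artifacts appear around shape edges and the flat background shows ringing — characteristic JPEG degradation.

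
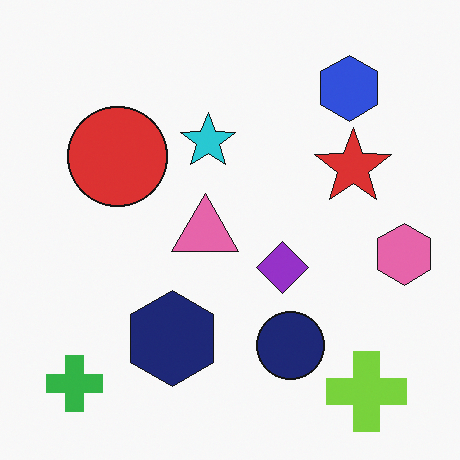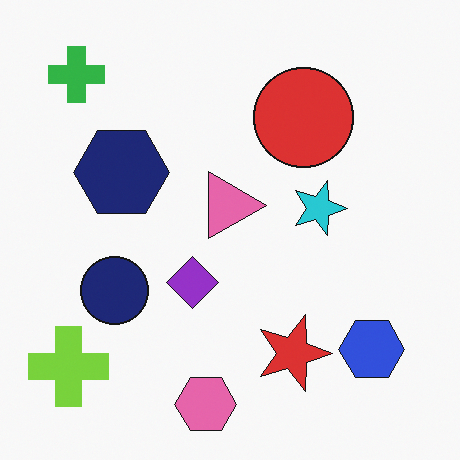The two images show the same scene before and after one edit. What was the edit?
The transformation is: rotated 90° clockwise.

The green cross sits in the bottom-left of the first image and the top-left of the second — consistent with a whole-image 90° clockwise rotation.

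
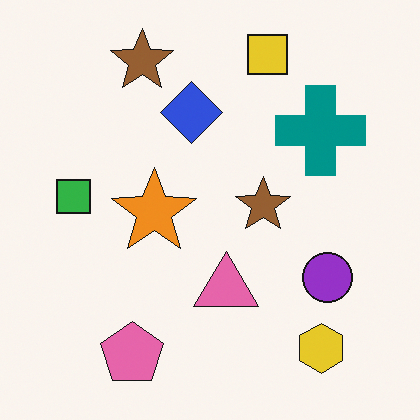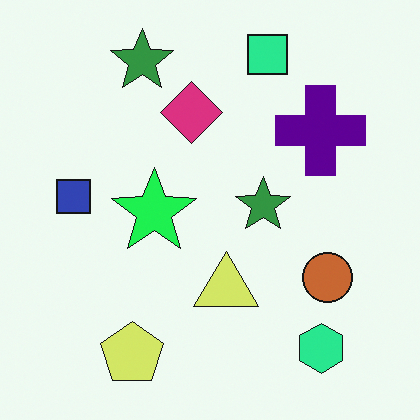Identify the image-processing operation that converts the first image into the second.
The transformation is: hue-shifted by a moderate amount.

Every shape's color has rotated by the same amount around the hue wheel — a uniform hue shift.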